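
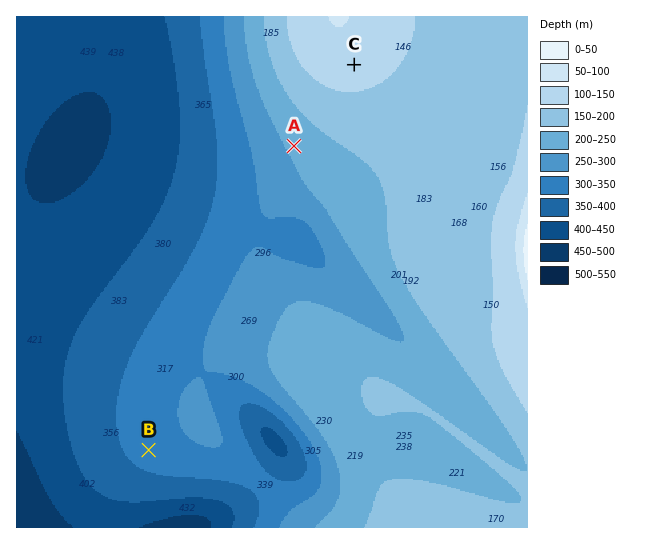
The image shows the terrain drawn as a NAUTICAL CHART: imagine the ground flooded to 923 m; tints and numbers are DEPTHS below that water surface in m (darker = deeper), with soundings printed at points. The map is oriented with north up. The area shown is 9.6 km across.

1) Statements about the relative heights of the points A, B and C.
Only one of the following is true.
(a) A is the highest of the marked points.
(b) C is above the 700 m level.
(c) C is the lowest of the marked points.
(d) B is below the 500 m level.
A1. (b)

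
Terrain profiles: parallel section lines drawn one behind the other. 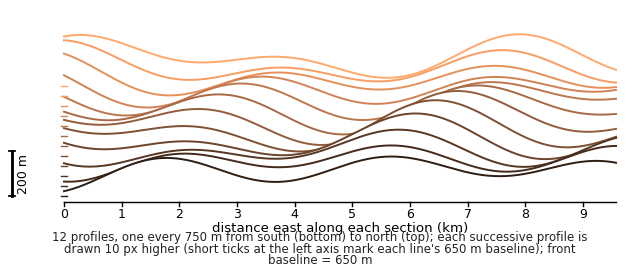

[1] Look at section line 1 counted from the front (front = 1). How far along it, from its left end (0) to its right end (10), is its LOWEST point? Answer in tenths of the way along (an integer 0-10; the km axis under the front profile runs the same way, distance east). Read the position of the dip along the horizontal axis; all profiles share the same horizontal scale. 0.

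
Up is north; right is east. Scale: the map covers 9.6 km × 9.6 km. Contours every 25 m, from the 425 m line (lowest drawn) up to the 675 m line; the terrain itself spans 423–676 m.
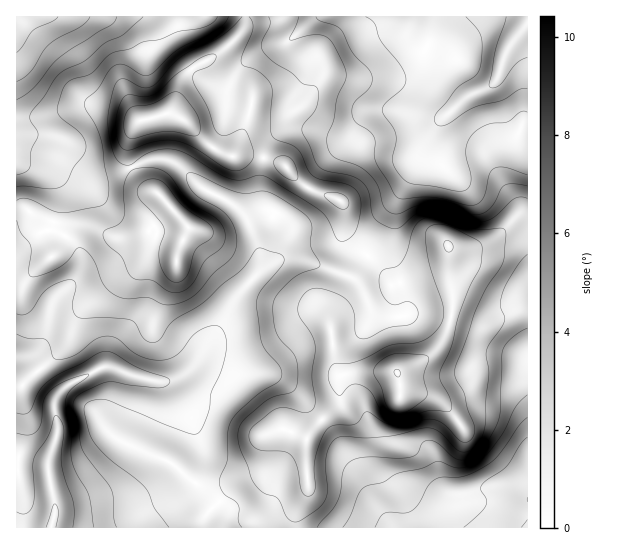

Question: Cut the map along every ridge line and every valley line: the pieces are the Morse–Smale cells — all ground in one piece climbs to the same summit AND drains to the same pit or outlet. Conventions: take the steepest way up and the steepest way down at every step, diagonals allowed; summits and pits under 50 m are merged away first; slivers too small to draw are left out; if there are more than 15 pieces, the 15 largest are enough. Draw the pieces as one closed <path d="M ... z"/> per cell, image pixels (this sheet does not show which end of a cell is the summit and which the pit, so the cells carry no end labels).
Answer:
<path d="M23 208l-7 1 1 319 277 0 2-14 12-23-3-32 2-21 4-7 28-26 1-28 15-5 44 0 20-9 11-7 11-13 10-22 2-24-6-38-2 4-8 8-44 14-14-20-10-9-16 20-7 0-47-17-17 0-9 5 6-7 8-18 1-12-11-14-10-2-16 11 0 7 9 24 0 17-23 25-13 27-16 20-9 17-12 13-18 9-14 0-22-5-23-9-7 0-32 16-14 14-5-10-17-21-14-9 13-4 7-7 4-9 7-32 3-6 21-21 4-9 0-15-10-15-19-9 2-9-11-2z"/><path d="M527 16l-281 0-3 14-17 18-15 11-18 9-8 7-5 10-7 22-4 6 17 8 21 23 12 8 11 4 27 0 24 7 26 25 32 12 5 7 3 31 7 9 13 9 20-22 10-35 38-72 31-30 24-10 6-6 13-35 19-23z"/><path d="M527 215l-8 0-4 2-16 18-17 10-9 3-25-1 0 19 5 31-1 17-11 29-11 13-31 16-44 0-15 5-1 28-28 26-4 7-2 21 3 32-12 23-1 14 233-1z"/><path d="M162 159l-13 1-17 7 7 12 10 10 9 4 17 18-8 4-18 17-20 5-14 0-28-12-29-2-6 2-1 6 15 5 11 11 3 7 0 15-7 13-20 20-12 44-7 7-12 3-1 2 8 2 6 6 17 21 5 10 14-14 32-16 7 0 23 9 22 5 14 0 14-6 16-16 9-17 16-20 13-27 23-25-1-23-10-24-6-10-14-12-26-12-22-22z"/><path d="M245 16l-228 0-1 145 9 2 30-2 36 16 12 0 28-9-3-11 0-14 8-18 5-5 28-7 4-6 7-22 5-10 8-7 18-9 18-14 14-15 2-7z"/><path d="M527 24l-18 22-13 35-6 6-24 10-21 19-10 11-12 20-8 22-18 30-10 35-19 20 16 17 9 14 46-16 9-11 1-11 24 1 9-3 17-10 16-18 4-2 9-1z"/><path d="M171 113l-30 7-5 5-8 18 0 14 5 10 22-8 14 1 8 4 26 25 26 12 12 10 9 16 1-5 12-10 8-1 6 2 8 9 3 5 0 8-13 26 7-2 17 0 47 17 7 0 6-6 8-15-13-8-7-9-3-31-5-7-32-12-26-25-24-7-27 0-11-4-12-8-21-23z"/><path d="M55 161l-39 1 22 7 17 12 4 8 0 14-5 20 33 2 28 12 14 0 20-5 18-17 8-4-17-18-10-4-17-21-28 9-12 0z"/><path d="M19 163l-3 0 0 44 7 1 19 11 11 2 6-18 0-14-4-8-9-8z"/>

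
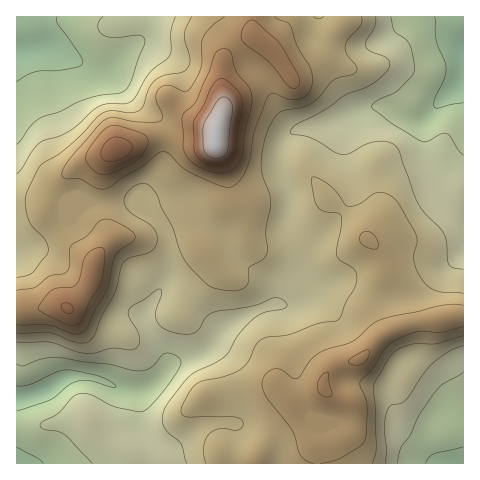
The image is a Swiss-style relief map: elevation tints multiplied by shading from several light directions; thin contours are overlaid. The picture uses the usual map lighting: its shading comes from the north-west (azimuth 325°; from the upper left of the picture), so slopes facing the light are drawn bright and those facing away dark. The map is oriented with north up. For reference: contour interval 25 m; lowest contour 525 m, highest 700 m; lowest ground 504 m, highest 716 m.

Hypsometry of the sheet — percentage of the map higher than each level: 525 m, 96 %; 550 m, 84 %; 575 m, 68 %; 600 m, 44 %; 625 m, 19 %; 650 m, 6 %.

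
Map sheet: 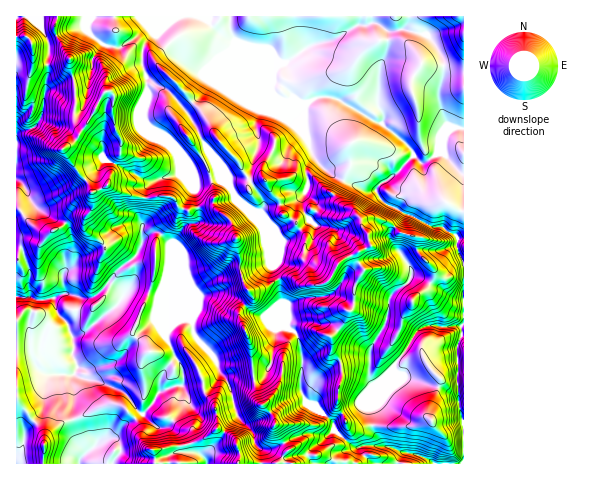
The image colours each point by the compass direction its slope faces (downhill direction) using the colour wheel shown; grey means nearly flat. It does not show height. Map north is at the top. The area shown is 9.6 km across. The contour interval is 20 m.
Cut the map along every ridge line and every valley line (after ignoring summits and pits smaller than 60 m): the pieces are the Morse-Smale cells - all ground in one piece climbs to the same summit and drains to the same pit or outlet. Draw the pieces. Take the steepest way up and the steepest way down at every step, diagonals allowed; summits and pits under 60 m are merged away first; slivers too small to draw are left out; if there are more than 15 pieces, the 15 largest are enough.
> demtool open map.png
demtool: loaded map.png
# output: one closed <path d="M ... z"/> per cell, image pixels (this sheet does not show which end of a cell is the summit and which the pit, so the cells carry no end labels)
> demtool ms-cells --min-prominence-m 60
<path d="M229 16l-51 0-32 26-4 10 0 14 5 10 0 20-4 22 8 11 8 4 25 25 11 22 9 0 15-4-5-19 6 8 14 31 20 15 8 13 7 34 11 25 1 18 7 17-1 9 10 8 4 12 2 14-2 30 7 13 7 3 18 16 1 7-25 22-1 3 2 5 4 4 149 0 1-44-2-2-4-16-1-56 7-12 0-96-6 0-16-11-11-1-47-23-8-10 0-5 21-14 17-19-2-5-30-27-8-2-34-21-18-4-15 8-5 0-7-4-11-13-7-3-5 0-1 3-30-31-10-22z"/><path d="M17 179l-1 167 11 0 4 3 4 14 6 9 5 2 27 1 0 28-2 10 14 40-6 10 128 1-2-10 15-14 7-14 11-10-10-33-9-12-5-14-18-20-5-17-4-2-7 1-11 8 1-83-13-12-6 1-8 8-1-16-8-3-8 2-6 4-14 17-26 13-7 9-9 6 1-10 7-14 0-11-4-11-4-5-12-4-13-8-9-10-6-14z"/><path d="M463 16l-233 0 0 13 11 27 30 31 1-3 12 3 11 13 7 4 5 0 15-8 18 4 34 21 8 2 18 15 12 12 2 5-17 19-21 14 4 11 8 6 43 21 11 1 16 11 5 0z"/><path d="M176 16l-26 9-13 12-17 11-16-3-16-14 1-15-58 1 9 9 8 13 0 25 14 0 8-4 6 29-2 30 4 7 6 3-6 9-14 12 14 22 9 9 5 11 17-7 11 7 24 6 24-2 7 3 6 9 7 3 10-4-3-18-11-25-6-12-19-19-8-4-8-11 4-22 0-20-5-10 1-19 11-13 7-4z"/><path d="M69 59l-7 5-14 2-2 22-6 31-7 9-17 6 0 45 8 7 6 14 9 10 13 8 12 4 4 5 4 11 0 11-7 14 1 9 7-5 7-9 26-13 16-19 9-4 11 3 1 16 8-8 8 0 11 11 1 9 4-12 8-13 16-7-2-14-9 4-7-3-6-9-7-3-24 2-24-6-11-7-17 7-5-11-9-9-12-18-2-6 14-10 6-9-6-3-4-7 2-30z"/><path d="M27 346l-11 1 0 116 62 1 7-11-14-40 2-10 0-28-27-1-5-2-6-9-4-14z"/><path d="M211 206l-13 2 1 13-14 5-13 20-2 7-1 75 9-8 4-1 13-12 5-11 21-4 17 8 7 5 7-6 0-5-6-7-5-11-1-20-8-33-7-7z"/><path d="M180 154l15 35 2 17 2 1 15 0 11 9 7 7 8 33 1 20 5 11 6 7 0 5-7 7 13 10 8 1 20 9 2-8-7-17-1-18-11-25-5-27-6-16-24-19-14-31-5-7 4 18-15 4-9 0-7-18z"/><path d="M286 326l-8 2-3 2-2 27-6 17-3 4-10 3 6 22 6 3 8 11 1 10 10 16 21-9 21 2 7-6-1-7-18-16-10-5-4-11 2-30-5-24z"/><path d="M221 292l-21 4-5 11-11 11 7 2 5 17 18 20 5 14 8 9 26 0-2-37-12-27 0-3 6-8-7-5z"/><path d="M25 36l-9 2 1 96 16-6 7-9 8-41 0-12-10-1-4-3-2-17z"/><path d="M237 416l-10 10-7 14-15 14 1 8 2 2 70 0 10-13-2-6-2-2-15 7-11-2-4-7-1-9z"/><path d="M253 380l-25 0-1 2 11 35 15 15 3 14 13 4 15-8-9-15-1-10-8-11-6-3z"/><path d="M173 16l-83 0-3 15 15 13 18 4 17-11 13-12z"/><path d="M244 305l-5 11 12 27 3 36 8 0 5-5 5-11 3-33 11-4-20-9-8-1z"/>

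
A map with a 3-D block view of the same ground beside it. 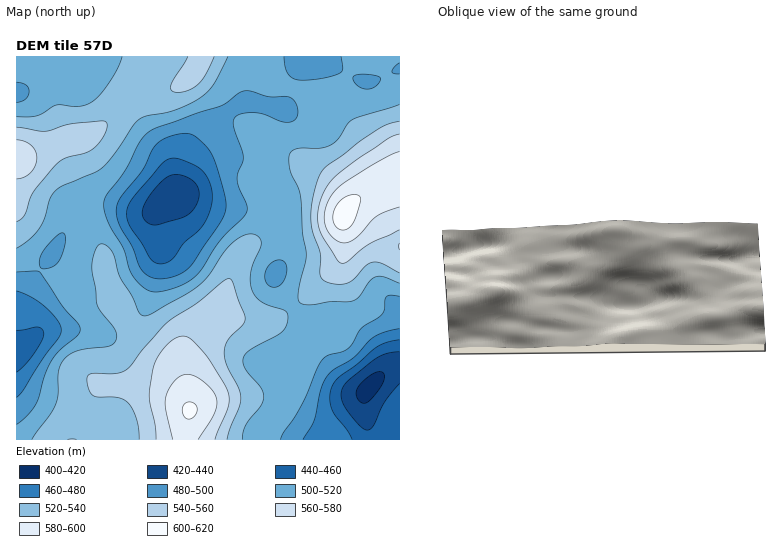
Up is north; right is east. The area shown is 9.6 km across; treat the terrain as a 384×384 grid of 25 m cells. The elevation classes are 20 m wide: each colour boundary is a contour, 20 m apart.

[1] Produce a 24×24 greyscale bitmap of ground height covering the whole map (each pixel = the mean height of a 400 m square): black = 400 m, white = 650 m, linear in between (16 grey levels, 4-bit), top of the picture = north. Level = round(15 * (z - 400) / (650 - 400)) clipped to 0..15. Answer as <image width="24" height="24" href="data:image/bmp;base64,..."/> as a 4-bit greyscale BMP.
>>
<image width="24" height="24" href="data:image/bmp;base64,Qk2WAQAAAAAAAHYAAAAoAAAAGAAAABgAAAABAAQAAAAAACABAAATCwAAEwsAABAAAAAAAAAAAAAAABEREQAiIiIAMzMzAERERABVVVUAZmZmAHd3dwCIiIgAmZmZAKqqqgC7u7sAzMzMAN3d3QDu7u4A////AHeIiIibu6h3ZVRDM2eIiIirzKl3dlQyI1Z4iImrzLmHdlQhI1Z4iZmru6mHd2QxEkV4iImquph3d2VDIjRnd4iaqph3d2ZlMjRWd3iJqZiHd3dmVERWd3eImZmId3d2ZUVmd4d3iJmHd3d3ZlZnd3dmZ4h2Z4iId2ZmeHVEVoh2Z4mYiHZmd3UzRXiHZ4mpmXdmd2QzNGd3d4q6qodmdlMiM1Z3Z5vLqoh2dkMiI0VmZ5vMu5h3dlQiI0Vmd4rMzKmHd2VCI0Znd4mrzKmYh3ZERFZnd4iau6mZmHZURVZnd3eJmoiJmIdmVWZnZnd4iXd4iIh3dmZmZnd3eGZ3d4iIh2ZmZnd2Z2Z2d3iImHZmZmZmZnd3d3iIiYdmZlVmZg=="/>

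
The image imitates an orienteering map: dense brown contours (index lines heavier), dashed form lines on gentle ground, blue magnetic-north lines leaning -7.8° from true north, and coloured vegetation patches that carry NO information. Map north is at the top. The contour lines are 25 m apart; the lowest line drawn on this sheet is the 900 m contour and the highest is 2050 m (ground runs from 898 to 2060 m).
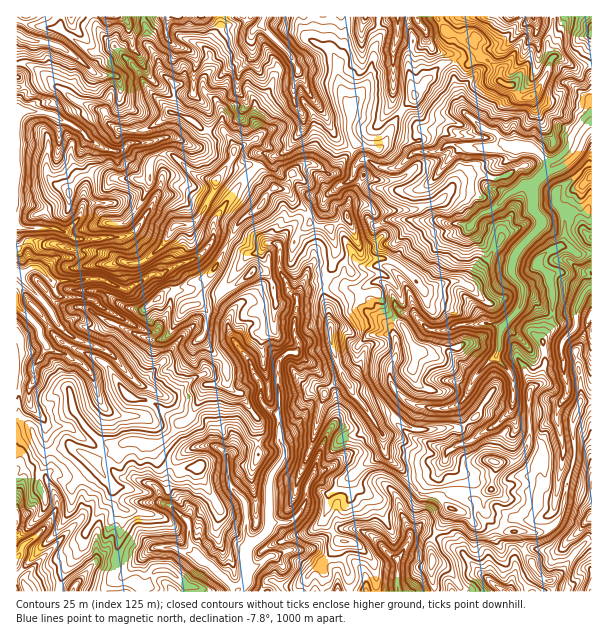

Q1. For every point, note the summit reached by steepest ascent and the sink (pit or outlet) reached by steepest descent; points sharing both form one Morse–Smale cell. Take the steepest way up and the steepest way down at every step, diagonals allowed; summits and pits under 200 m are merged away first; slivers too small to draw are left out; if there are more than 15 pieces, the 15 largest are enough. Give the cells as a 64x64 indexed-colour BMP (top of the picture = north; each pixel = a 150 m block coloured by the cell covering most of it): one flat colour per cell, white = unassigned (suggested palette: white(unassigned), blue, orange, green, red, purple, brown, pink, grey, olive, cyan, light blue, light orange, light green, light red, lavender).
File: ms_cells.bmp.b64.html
<image width="64" height="64" href="data:image/bmp;base64,Qk12CAAAAAAAAHYAAAAoAAAAQAAAAEAAAAABAAQAAAAAAAAIAAATCwAAEwsAABAAAAAAAAAA////ALR3HwAOf/8ALKAsACgn1gC9Z5QAS1aMAMJ34wB/f38AIr28AM++FwDox64AeLv/AIrfmACWmP8A1bDFAHd3d3d3d3ciIiIiIiIiIiIiIimZmZmZAA3d3d3d3QAAd3d3d3dyIiIiIiIiIiIiIiIiKZmZmZkADd3d3d3QAAB3d3d3d3IiIiIiIiIiIiIiIiIpmZmZmQDd3d3d3QAAAHd3d3d3ciIiIiIiIiIiIiIiIpmZmZmZ3d3d3d3QAAAAd3d3d3dyIiIiIiIiIiIiIiIimZmZmZnd3d3d3QAAAAB3d3d3d3IiIiIiIiIiIiIiIiKZmZmZmd3d3d3dAAAAAHd3d3d3dyIiIiIiIiIiIiIiKZmZmZmZnd3d3d0AAAAAd3d3d3d3IiIiIiIiIiIiIiKZmZmZmZmd3d3WZmZmAAB3d3d3d3ciIiIiIiIiIiIiIpmZmZmZmZnd3WZmZmYAAHd3d3d3dyIiIiIiIiIiIiIiKZmZmZmZmd3dZmZmZmAAd3d3d3dyIiIiIiIiIiIiIiIpmZmZmZmR3d1mZmZmYAB3d3d3d3IiIiIiIiIiIiIiIiKZmZkAERERERZmZmZgAHd3d3d3IiIiIiIiIiIiIiIiIimQAAChERERFmZmZmAAd3d3d3IiIiIiIiIiIiIiIiIiIgAACqqhEREWZmZmZgB3d3d3ciIiIiIiIiIiIiIiLMwswACqqqoREREWZmZmAHd3d3MzMiIiIiIiIiIiIiIizMzMyqqqqhERERFmZmYAdzMzMzMzIiIiIiIiIiIiIiLMzMzKqqoRERERERZmZgB3MzMzMzMzMzIiIiIiIiIiIizMzMqqERERERERFmZmAHMzMzMzMzMzMyIiIiIiLMIiLMzMqqoREREREREWZmYAMzMzMzMzMzMzMiIiIiIszCIszMqqqhERERERERZmZgAzMzMzMzMzMzMzIiIiIizMzMzMyqqqoRERERERFmZmADMzMzMzMzMzMzMiIiIiLMzMzMyqqqEREREREREWZmZmMzMzMzMzMzMzMzIiIiIszMzMyqqqERERERERERZmZmYzMzMzMzMzMzMzMzIiIizMzMzKqqoREREREREREWZmZgMzMzMzMzMzMzMzMiIiLMzMzKqqoRERERERERERFmZmAzMzMzMzMzMzMzMyIiIszMzMqqqqEREREREREREWZmYDMzMzMzMzMzMzMyIiIiLMzMqqqqoRERERERERERZmZgMzMzMzMzMzMzMyIiIiIizMyqqqqhERERERERERFmZmMzMzMzMzMzMzMzIiIiIiLMzKqqqqEREREREREREWZmYzMzMzMzMzMzMzMiIiIiIszMqqqqoRERERERERERZmZjMzMzMzMzMzMzMyIiIiIizMyqqqoREREREREREREWZmMzMzMzMzMzMzMzIiIiIiLMzKqqoRERERERERERERZmYzMzMzMzMzMzMzIiIiIiEcqqqqoRERERERERERERFmZjMzMzMzMzMzMzMyEiIiIRGqqqqhEREREREREREREWZmMzMzMzMzMzMzMzEREiIREREREREREREREREREREWZmYzMzMzMzMzMzMzMxERIhERERERERERERERERERERZmZjMzMzMzMzMzMzMzERERERERERERERERERERERERZmZmMzMzMzNEREMzMzMxEREREREREREREREREREREREWZmZDMzRERERERDMzMzEREREREREREREREREREREREREREUREREREREREQzMzMxERERERERERERERERERERERERERREREREREREREMzMzERERERERERERERERERERERERERFEREREREREREREMzMxEREREREREREREREREREREREREURERERERERERERDMzMxERERERERERERERERERERERERREREREREREREREMzMzERERERERERERERERERERERERFERERERERERERERDMzMxEREREREREREREREREREREREUREREREREREREREMzMzVRERERERERERERERERERERERRERERERERERERERDMzVVURERERERERERERERERERERFERERERERERERERERVVVVVFVUREREREREREREREREREURERERERERERERERFVVVVVVVVERERERERERERERERERREREREREREREREREVVVVVVVVVRiBERERERERERERERFERERERERERERERERVVVVVVVVYiIEREREREREREREREURERERES7u0RERO5VVVVVVVVViIiBERERERERERERERRERERES7u7tETu7lVVVVVVVVWIiIERERERERERERERFERERES7u7u77u7uVVVVVVVVVYiIiBEREREREREREREUREREu7u7u7Tu7uVVVVVVVVVViIiIgRERERERERERERREREu7u7u7RE7uVVVVVVVVVViIiIiIEREREREf8RERFERLu7u7u7RE7u5VVVVVVVVVWIiIiIgRERERH//xEREURLu7u7u7tE7u7lVVVVVVVVVYiIiIiIEREREf//8RERRLu7u7u7tETu7uVVVVVVVVVViIiIiIiBEREf///xERG7u7u7u7tERO7u5VVVVVVVVViIiIiIiIiIiP////EREbu7u7u7tERO7u7lVVVVVVVViIiIiIiIiIiP////8RERu7u7u7tERE7u7u5VVVVVVViIiIiIiIiIiP/////xERG7u7u7tERE7u7u7lVVVVVVCIiIiIiIiIj///////EREbu7u7u0RETu7u7u5VVVVVAIiIiIiIiIj////////xER"/>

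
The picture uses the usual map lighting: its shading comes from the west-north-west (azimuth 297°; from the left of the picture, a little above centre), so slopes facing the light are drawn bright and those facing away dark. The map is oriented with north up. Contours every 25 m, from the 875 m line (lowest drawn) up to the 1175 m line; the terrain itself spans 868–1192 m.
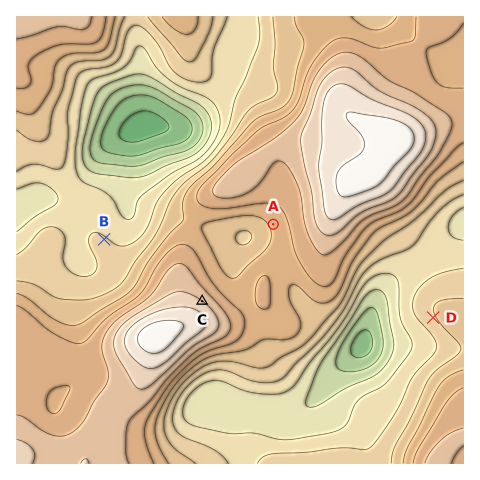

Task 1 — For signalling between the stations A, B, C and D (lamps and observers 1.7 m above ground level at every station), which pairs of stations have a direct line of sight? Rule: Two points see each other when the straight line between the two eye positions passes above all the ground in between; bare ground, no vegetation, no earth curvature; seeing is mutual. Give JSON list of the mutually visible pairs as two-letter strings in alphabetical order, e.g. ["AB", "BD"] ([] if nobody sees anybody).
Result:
["AC", "CD"]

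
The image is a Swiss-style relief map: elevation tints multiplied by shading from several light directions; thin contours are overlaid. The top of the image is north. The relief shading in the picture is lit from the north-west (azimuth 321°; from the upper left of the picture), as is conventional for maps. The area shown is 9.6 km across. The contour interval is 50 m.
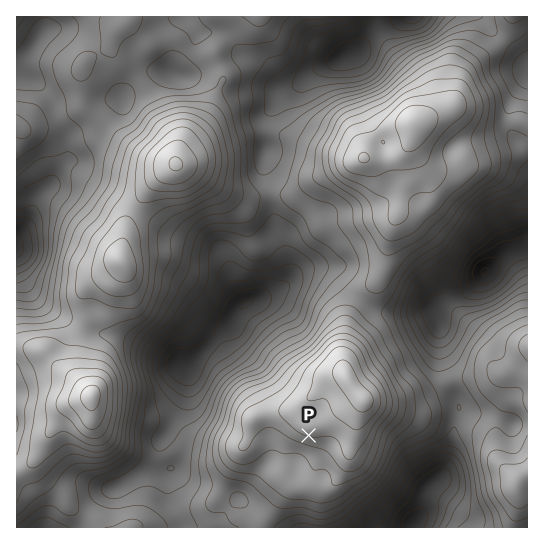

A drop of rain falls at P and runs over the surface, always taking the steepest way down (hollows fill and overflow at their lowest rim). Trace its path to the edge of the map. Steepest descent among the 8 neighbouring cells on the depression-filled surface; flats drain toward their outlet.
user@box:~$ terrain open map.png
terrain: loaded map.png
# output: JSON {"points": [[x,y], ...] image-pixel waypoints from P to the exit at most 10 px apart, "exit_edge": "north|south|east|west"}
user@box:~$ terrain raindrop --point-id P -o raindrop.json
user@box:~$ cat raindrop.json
{"points": [[309, 435], [309, 446], [301, 457], [297, 467], [295, 478], [286, 489], [275, 499], [265, 510], [254, 510], [243, 509], [233, 509], [222, 515], [211, 526], [210, 527]], "exit_edge": "south"}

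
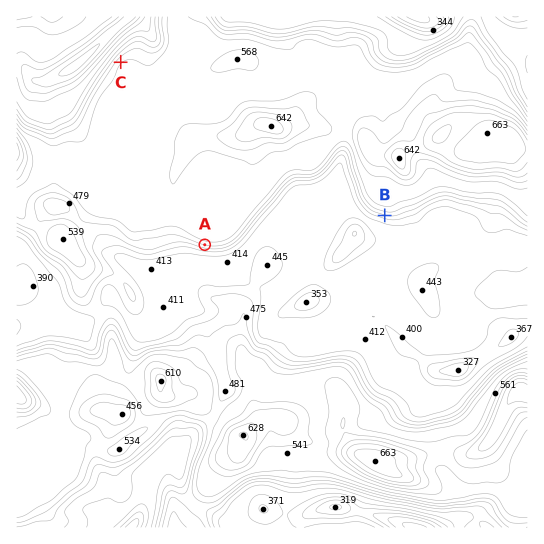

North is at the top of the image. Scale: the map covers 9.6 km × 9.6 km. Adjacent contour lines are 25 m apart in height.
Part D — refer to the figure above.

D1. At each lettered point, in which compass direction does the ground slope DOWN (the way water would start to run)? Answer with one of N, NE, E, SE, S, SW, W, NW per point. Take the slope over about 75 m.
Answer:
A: S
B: S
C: NW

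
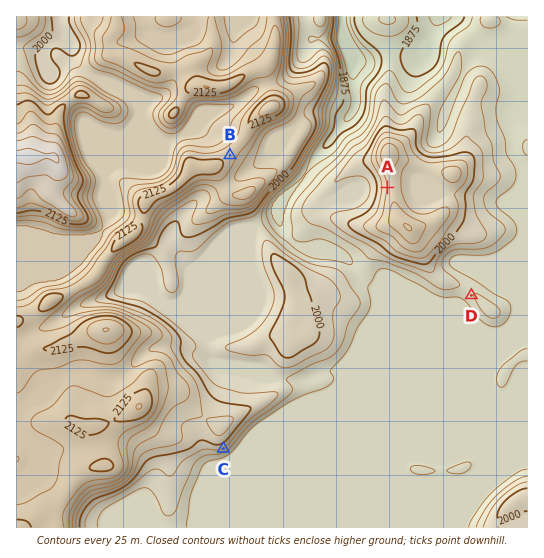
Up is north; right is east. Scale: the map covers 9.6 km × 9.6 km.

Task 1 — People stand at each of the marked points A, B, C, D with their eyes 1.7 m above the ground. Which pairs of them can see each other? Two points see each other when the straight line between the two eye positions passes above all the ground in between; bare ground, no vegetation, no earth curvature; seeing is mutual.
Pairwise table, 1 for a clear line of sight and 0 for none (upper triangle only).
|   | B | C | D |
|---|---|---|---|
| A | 1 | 0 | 0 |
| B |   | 0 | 0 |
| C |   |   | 1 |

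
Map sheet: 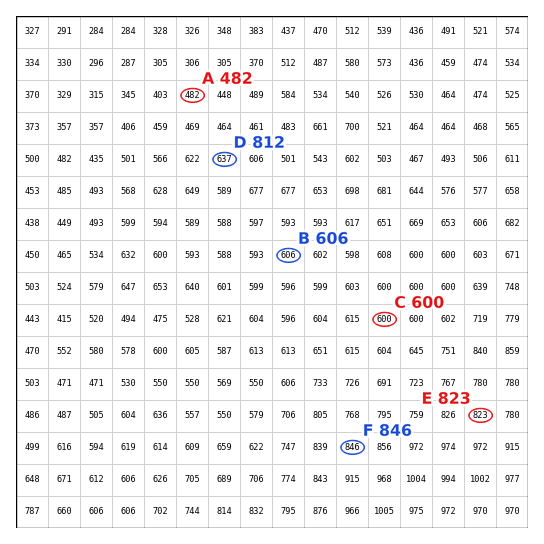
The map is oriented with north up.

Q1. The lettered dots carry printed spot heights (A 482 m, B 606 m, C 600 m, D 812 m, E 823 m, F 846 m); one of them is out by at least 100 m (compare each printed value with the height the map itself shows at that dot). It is D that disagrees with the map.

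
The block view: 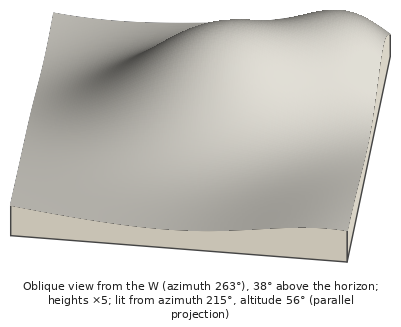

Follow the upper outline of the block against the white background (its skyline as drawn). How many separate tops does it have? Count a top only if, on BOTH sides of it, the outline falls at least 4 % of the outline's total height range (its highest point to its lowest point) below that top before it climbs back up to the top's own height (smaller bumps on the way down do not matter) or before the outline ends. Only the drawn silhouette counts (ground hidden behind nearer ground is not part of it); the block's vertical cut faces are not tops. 2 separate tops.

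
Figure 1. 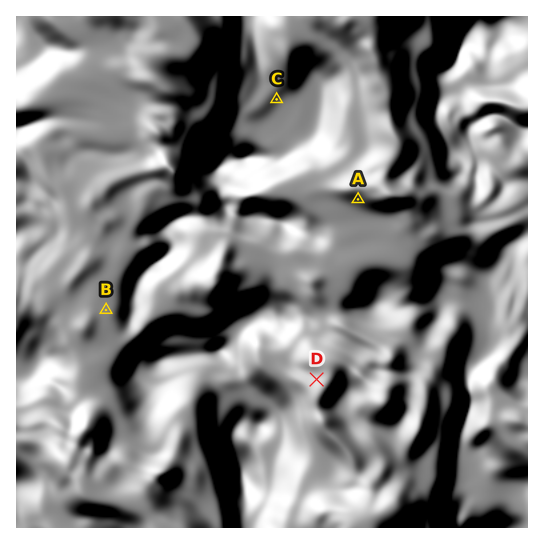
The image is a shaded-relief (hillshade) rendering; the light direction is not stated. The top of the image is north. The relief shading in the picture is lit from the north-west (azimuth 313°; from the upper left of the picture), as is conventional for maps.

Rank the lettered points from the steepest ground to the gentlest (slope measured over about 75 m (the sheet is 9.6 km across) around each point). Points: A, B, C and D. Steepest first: A D C B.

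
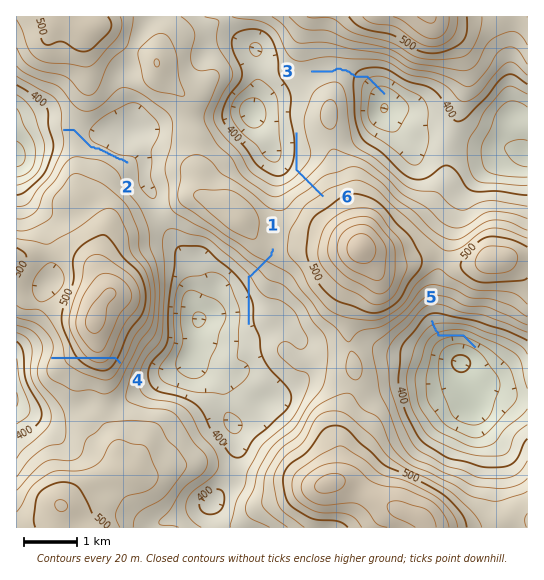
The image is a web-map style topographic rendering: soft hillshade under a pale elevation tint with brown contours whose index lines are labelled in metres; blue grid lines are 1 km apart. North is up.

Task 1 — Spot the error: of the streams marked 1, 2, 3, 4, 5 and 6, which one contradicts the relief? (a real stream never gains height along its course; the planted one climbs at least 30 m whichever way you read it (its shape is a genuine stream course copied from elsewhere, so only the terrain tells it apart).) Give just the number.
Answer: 4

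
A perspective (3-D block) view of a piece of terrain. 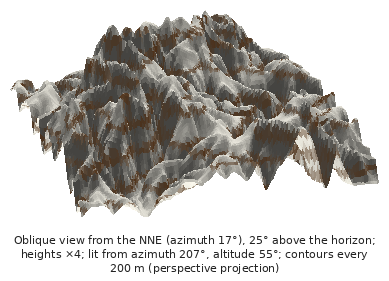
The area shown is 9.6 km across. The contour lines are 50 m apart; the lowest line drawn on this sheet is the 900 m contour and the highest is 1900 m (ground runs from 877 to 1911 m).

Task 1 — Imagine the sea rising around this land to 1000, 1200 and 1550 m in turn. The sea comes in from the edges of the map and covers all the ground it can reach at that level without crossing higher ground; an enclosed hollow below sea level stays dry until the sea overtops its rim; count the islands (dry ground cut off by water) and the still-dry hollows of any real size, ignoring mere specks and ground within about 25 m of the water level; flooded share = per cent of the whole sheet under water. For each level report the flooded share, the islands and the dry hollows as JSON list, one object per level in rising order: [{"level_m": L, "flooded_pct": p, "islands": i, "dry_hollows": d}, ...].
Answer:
[{"level_m": 1000, "flooded_pct": 14, "islands": 0, "dry_hollows": 0}, {"level_m": 1200, "flooded_pct": 51, "islands": 1, "dry_hollows": 0}, {"level_m": 1550, "flooded_pct": 94, "islands": 2, "dry_hollows": 0}]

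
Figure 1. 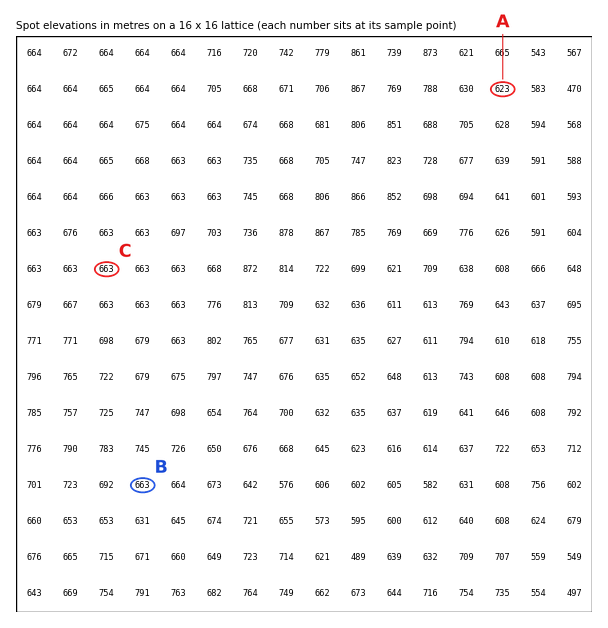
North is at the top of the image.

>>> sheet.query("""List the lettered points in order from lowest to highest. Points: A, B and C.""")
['A', 'B', 'C']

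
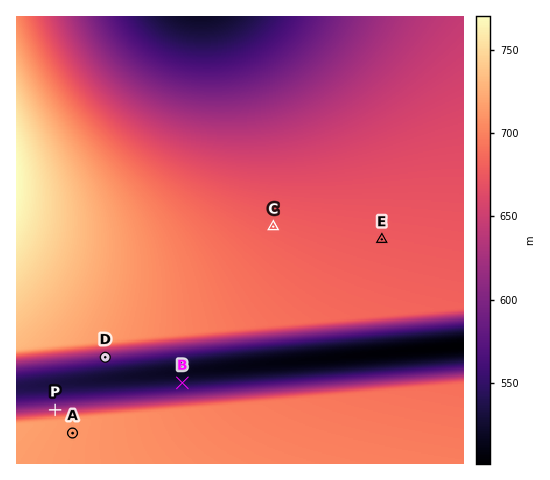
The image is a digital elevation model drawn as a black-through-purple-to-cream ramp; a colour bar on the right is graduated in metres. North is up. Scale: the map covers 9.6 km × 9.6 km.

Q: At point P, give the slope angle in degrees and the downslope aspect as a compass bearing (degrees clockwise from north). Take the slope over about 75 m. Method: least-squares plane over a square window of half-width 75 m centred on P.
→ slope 19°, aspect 356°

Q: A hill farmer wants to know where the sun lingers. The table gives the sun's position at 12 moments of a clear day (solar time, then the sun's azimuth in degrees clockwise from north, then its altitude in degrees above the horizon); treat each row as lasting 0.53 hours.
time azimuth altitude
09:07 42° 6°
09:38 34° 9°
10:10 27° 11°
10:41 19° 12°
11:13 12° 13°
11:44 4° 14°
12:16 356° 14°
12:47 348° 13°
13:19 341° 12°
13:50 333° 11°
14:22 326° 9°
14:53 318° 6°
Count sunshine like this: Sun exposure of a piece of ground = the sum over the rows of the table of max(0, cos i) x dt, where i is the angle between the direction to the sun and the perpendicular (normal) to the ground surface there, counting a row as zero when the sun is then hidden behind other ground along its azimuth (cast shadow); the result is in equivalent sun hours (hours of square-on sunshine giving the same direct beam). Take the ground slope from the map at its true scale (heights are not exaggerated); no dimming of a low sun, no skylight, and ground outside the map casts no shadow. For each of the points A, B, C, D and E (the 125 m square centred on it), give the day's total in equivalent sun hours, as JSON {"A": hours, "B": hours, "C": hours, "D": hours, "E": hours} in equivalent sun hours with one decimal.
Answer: {"A": 1.2, "B": 1.9, "C": 1.2, "D": 0.0, "E": 1.2}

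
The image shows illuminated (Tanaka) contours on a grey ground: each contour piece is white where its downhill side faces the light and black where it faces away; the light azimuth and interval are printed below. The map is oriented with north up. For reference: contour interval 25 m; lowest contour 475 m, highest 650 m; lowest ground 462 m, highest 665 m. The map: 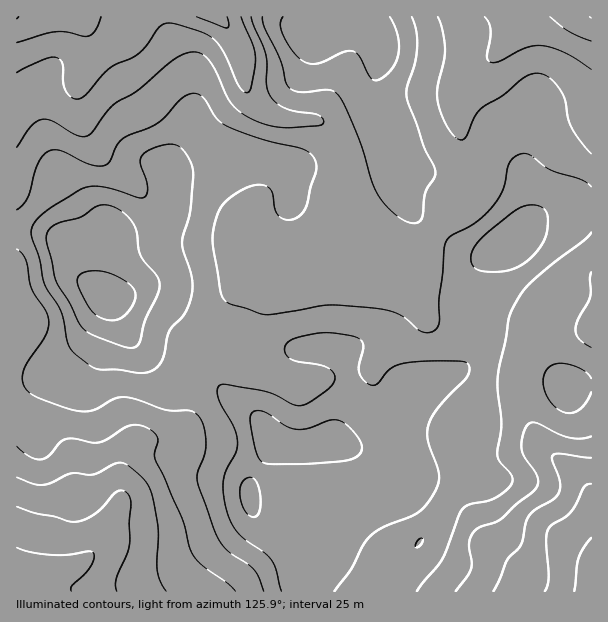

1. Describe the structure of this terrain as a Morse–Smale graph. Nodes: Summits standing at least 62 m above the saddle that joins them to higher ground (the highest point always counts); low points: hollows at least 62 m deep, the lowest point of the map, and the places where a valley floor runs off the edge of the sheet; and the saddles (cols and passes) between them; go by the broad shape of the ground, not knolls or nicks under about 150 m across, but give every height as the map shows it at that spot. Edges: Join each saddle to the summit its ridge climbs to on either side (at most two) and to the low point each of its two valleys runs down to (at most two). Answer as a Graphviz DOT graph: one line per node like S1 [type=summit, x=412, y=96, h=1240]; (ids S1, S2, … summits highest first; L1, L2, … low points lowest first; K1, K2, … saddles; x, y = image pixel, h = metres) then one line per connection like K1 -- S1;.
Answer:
graph terrain {
  S1 [type=summit, x=108, y=296, h=665];
  L1 [type=low, x=18, y=576, h=462];
  L2 [type=low, x=591, y=590, h=463];
  L3 [type=low, x=17, y=17, h=474];
  L4 [type=low, x=590, y=17, h=474];
  K1 [type=saddle, x=195, y=341, h=596];
  K2 [type=saddle, x=477, y=314, h=581];
  K3 [type=saddle, x=434, y=233, h=572];
  K1 -- S1;
  K1 -- L1;
  K1 -- L3;
  K2 -- S1;
  K2 -- L2;
  K2 -- L3;
  K3 -- S1;
  K3 -- L3;
  K3 -- L4;
}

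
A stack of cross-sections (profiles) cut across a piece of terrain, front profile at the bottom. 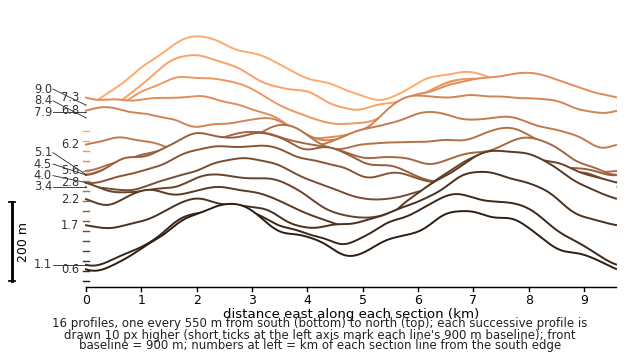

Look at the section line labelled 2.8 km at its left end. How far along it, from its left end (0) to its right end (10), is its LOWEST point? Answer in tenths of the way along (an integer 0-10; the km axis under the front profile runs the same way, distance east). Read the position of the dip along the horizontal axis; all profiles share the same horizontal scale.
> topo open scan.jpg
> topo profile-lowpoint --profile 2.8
5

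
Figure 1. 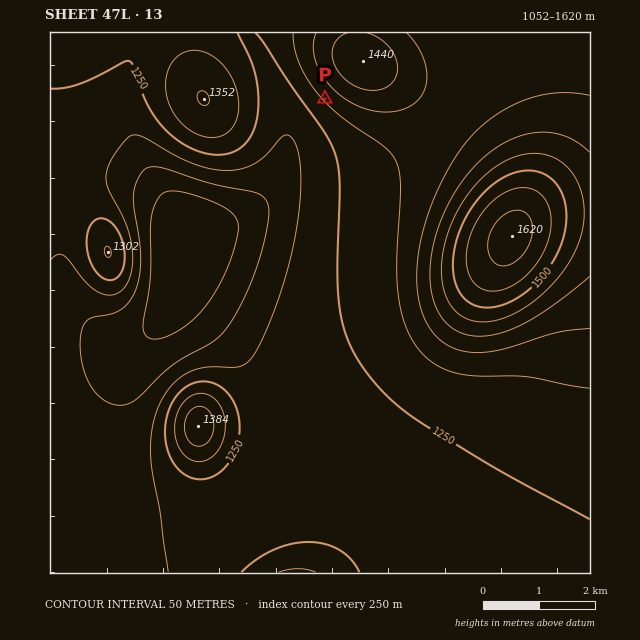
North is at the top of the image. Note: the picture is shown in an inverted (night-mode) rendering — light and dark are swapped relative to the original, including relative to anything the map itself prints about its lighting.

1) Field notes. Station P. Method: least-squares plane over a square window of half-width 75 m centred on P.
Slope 10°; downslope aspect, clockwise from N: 227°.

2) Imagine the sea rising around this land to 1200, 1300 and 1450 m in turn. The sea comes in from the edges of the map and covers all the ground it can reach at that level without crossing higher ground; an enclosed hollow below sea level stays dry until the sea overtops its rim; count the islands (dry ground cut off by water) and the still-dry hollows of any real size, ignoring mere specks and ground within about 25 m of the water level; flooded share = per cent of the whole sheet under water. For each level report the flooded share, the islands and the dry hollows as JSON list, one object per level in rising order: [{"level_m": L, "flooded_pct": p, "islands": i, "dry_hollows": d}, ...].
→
[{"level_m": 1200, "flooded_pct": 22, "islands": 0, "dry_hollows": 0}, {"level_m": 1300, "flooded_pct": 72, "islands": 2, "dry_hollows": 0}, {"level_m": 1450, "flooded_pct": 94, "islands": 1, "dry_hollows": 0}]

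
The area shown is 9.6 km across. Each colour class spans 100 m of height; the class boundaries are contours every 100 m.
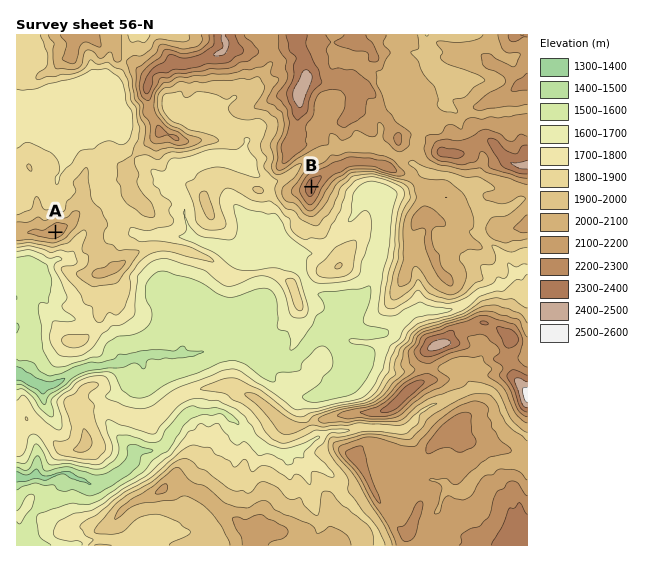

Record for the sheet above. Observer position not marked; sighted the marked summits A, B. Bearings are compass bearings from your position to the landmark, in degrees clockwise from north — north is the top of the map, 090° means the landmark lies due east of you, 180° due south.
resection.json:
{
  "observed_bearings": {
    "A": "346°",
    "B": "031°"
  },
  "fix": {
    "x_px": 122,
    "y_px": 501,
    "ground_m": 1940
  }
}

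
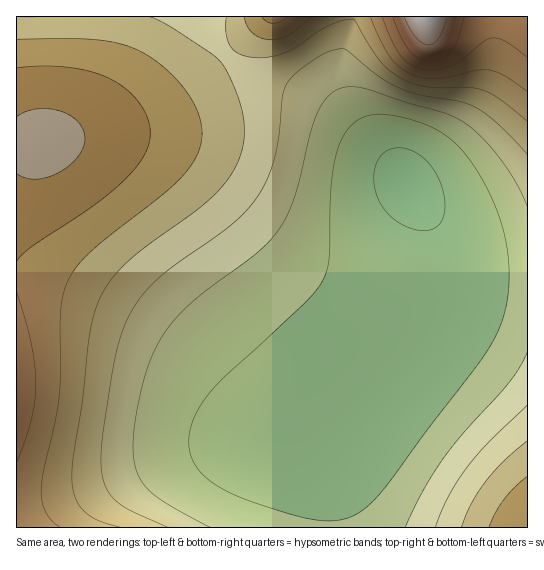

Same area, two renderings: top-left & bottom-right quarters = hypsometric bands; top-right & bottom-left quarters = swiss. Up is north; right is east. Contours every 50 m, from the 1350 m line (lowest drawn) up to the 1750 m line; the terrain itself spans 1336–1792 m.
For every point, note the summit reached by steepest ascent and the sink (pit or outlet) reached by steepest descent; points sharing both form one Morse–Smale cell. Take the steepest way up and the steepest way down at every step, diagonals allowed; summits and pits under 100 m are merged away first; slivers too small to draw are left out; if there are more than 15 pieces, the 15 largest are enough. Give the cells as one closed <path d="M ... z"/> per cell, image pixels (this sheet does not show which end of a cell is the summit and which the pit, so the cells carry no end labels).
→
<path d="M203 16l-187 1 1 511 313 0-1-61 6-18 21-31 56-65 16-23 11-20 6-24 0-19-4-20-12-28-30-48-57-51-20-15-15-8-46-17-20-12-25-26z"/><path d="M435 231l10 36 0 19-6 24-11 20-16 23-56 65-21 31-6 18 2 61 197-1 0-246-45-2-21-7-11-11z"/><path d="M527 16l-174 0-12 42 0 28 15 32 16 23 35 41 24 39 22 44 14 10 16 4 45 0z"/><path d="M351 16l-147 1 12 25 25 26 20 12 46 17 15 8 20 15 49 44-35-46-15-32 0-28 10-32z"/>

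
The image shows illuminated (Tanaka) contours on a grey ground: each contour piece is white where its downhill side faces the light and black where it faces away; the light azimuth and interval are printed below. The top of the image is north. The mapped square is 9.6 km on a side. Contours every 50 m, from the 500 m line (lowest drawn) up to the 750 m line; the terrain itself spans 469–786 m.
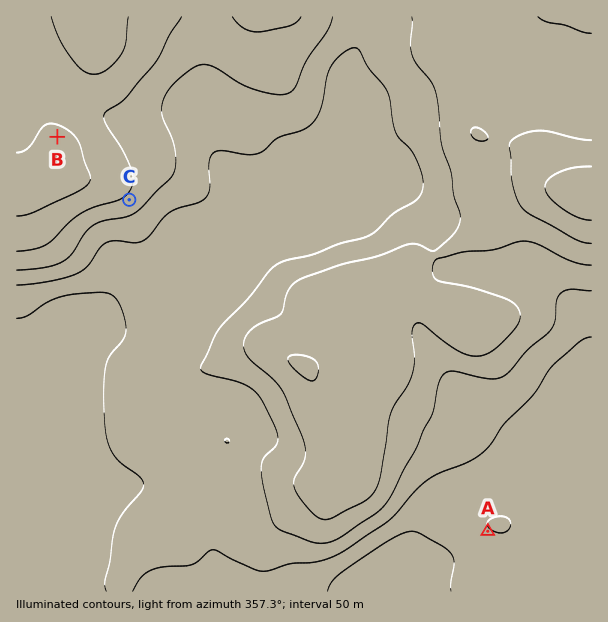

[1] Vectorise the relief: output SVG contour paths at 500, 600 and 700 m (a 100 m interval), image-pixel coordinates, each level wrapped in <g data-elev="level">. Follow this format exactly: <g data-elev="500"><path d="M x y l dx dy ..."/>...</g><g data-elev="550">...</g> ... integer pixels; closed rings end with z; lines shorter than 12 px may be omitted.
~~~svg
<g data-elev="500"><path d="M328 591l5-11 14-11 45-30 12-6 7-2 11 3 22 13 7 7 3 9-3 19 0 9"/></g><g data-elev="600"><path d="M226 443l4-2-2-2-3 1z"/><path d="M17 285l33-4 27-7 11-8 11-17 6-6 9-2 20 2 9-2 6-5 13-17 8-7 33-12 4-3 2-6 0-27 1-7 3-4 8-2 25 4 11-1 7-4 14-12 22-7 8-4 7-7 5-9 7-36 5-10 7-9 9-6 6-2 5 2 9 18 19 24 9 40 3 6 14 15 7 17 3 13-2 11-5 6-22 13-17 17-8 6-30 8-27 11-27 6-10 5-8 7-19 26-29 30-19 39 1 3 5 3 30 7 10 4 8 5 6 8 15 28 3 11-2 8-12 13-3 9 2 19 9 35 4 6 6 4 29 11 10 1 9-1 11-5 35-24 11-10 28-53 8-19 9-15 6-32 6-10 9-3 35 8 9 0 6-2 7-6 18-21 24-21 3-9 2-20 4-7 9-4 21 2"/></g><g data-elev="700"><path d="M308 380l6 1 3-4 1-8-2-7-4-4-7-2-9-1-6 1-2 3 2 6 9 8z"/><path d="M17 251l16-2 12-4 35-31 13-7 26-7 10-8 4-10-2-12-9-21-16-26-2-9 3-3 18-12 29-34 6-11 10-20 12-17"/><path d="M476 140l9 1 2-1 1-3-6-7-8-3-3 3 0 4z"/><path d="M591 140l-15-2-28-7-11 0-10 2-10 4-6 4-2 5 4 39 4 15 5 8 9 7 44 24 9 3 7 1"/><path d="M232 17l11 11 14 4 33-6 6-3 5-6"/><path d="M538 17l10 5 16 3 18 7 9 1"/></g>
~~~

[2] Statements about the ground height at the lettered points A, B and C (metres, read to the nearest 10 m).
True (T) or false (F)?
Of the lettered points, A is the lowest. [T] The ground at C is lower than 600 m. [F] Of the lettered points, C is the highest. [F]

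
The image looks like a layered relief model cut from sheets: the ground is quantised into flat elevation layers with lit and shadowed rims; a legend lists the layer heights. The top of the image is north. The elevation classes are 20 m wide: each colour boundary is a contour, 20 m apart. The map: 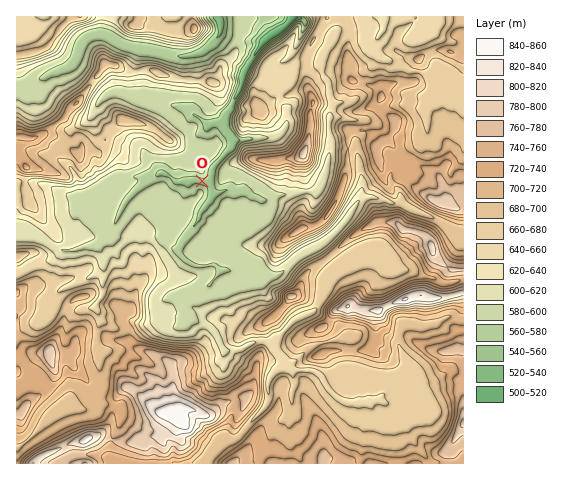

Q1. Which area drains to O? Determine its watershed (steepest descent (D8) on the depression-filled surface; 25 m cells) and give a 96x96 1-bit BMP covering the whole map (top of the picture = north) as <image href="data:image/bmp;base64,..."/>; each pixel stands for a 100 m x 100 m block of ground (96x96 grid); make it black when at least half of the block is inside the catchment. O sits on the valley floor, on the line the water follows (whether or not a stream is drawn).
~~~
<image width="96" height="96" href="data:image/bmp;base64,Qk2+BAAAAAAAAD4AAAAoAAAAYAAAAGAAAAABAAEAAAAAAIAEAAATCwAAEwsAAAIAAAAAAAAA////AAAAAAAAAAAAAAAAAAAAAAAAAAAAAAAAAAAAAAAAAAAAAAAAAAAAAAAAAAAAAAAAAAAAAAAAAAAAAAAAAAAAAAAAAAAAAAAAAAAAAAAAAAAAAAAAAAAAAAAAAAAAAAAAAAAAAAAAAAAAAAAAAAAAAAAAAAAAAAAAAAAAAAAAAAAAAAAAAAAAAAAAAAADwAAAAAAAAAAAAAAHwAAAAAAAAAAAAAAPwAAAAAAAAAAAADwfwAAAAAAAAAAAAH4/wAAAAAAAAAAAAP//wAAAAAAAAAAAAf//wAAAAAAAAAAAAf//wAAAAAAAAAAAA///wAAAAAAAAAAAB///gAAAAAAAAAAAD///gAAAAAAAAAAAD///AAAAAAAAAAAB///4AAAAAAAAAAAf///gAAAAAAAAAAA///+AAAAAAAAAAAB///8AAAAAAAAAAAB///8AAAAAAAAAAAD///8AAAAAAAAAAAD///8AAAAAAAAAAAD///4AAAAAAAAAAAD///4AAAAAAAAAAAB///4AAAAAAAAAAAB///+AAAAAAAAAAAB///+AAAAAAAAAAAD///+AAAAAAAAAAAD////AAAAAAAAAAAB////AAAAAAAAAAAAf///gAAAAAAAAAAAP///gAAAAAAAAAAAH///wAAAAAAAAAAAH///wAAAAAAAAAAAH///wAAAAAAAAAAAH///4AAAAAAAAAACH///4AAAAAAAAAAD////wAAAAAAAAAAD////wAAAAAAAAAAD////wAAAAAAAAAAD////wAAAAAAAAAAD/////gAAAAAAAAAD/////wAAAAAAAAAD/////4AAAAAAAAAD/////8AAAAAAAAAD/////8AAAAAAAAAD/////8AAAAAAAAAD/////+AAAAAAAAAD//////AAAAAAAAAD//////gAAAAAAAAD//////gAAAAAAAAD//////gAAAAAAAAD//////wAAAAAAAAD//////wAAAAAAAAD//////wAAAAAAAAD//////wAAAAAAAAD//////wAAAAAAAAD//////wAAAAAAAAD/+////AAAAAAAAAD/8D//8AAAAAAAAAD/4B//4AAAAAAAAAD/wB//gAAAAAAAAAAHAA/+AAAAAAAAAAAAAA/8AAAAAAAAAAAAAAPwAAAAAAAAAAAAAAEAAAAAAAAAAAAAAAAAAAAAAAAAAAAAAAAAAAAAAAAAAAAAAAAAAAAAAAAAAAAAAAAAAAAAAAAAAAAAAAAAAAAAAAAAAAAAAAAAAAAAAAAAAAAAAAAAAAAAAAAAAAAAAAAAAAAAAAAAAAAAAAAAAAAAAAAAAAAAAAAAAAAAAAAAAAAAAAAAAAAAAAAAAAAAAAAAAAAAAAAAAAAAAAAAAAAAAAAAAAAAAAAAAAAAAAAAAAAAAAAAAAAAAAAAAAAAAAAAAAAAAAAAAAAAAAAAAAAAAAAAAAAAAAAAAAAAAAAAAAAAAAAAAAAAAAAAAAAAAAAAAAAAAAAAAAAAAAAAAAAAAAAAAAAAAAAAAAAAAAAAAAA="/>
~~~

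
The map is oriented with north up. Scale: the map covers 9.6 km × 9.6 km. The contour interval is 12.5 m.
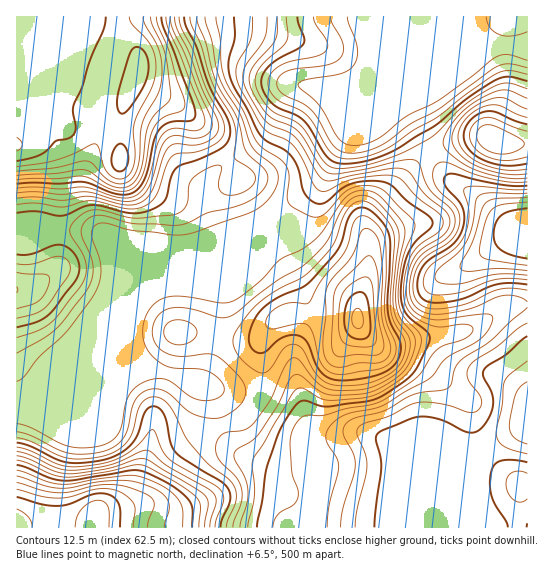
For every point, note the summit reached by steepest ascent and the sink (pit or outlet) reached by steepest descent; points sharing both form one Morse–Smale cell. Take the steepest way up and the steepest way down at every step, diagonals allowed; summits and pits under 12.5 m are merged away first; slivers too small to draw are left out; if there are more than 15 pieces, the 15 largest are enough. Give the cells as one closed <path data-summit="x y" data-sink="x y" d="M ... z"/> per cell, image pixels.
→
<path data-summit="358 319" data-sink="527 241" d="M431 152l-16 13-19 22-21 20-8 12-2 11 4 13 0 18-11 47-13-13-28-11-13-13-8-12-9-22-14-13-10 8-10 3-20 16-78 32-16 15-8 15-3 12 1 20 7 18 7 5 38 9 30 14 5 8 7 26 20-6 12-13 8-21-2-44 7-14 9-8 8-4 8-2 42 7 22-1 4 11 18 15 12 0 18-5 38-5-4-32 0-20 4-8 24-12 28-20 18-8 6 0 4 2 1-4-21-9-29-27-28-17z"/><path data-summit="358 319" data-sink="527 419" d="M293 313l-16 6-9 8-5 10-2 54-6 15-12 13-20 7 8 19 8 8 11 6 29 9 18 0 25-11 20-14 13-7 16-1 14 4 15 7 34 82 41 0 1-19-8-44 11-12 18-12 31-16-1-30-18-14-14-6-16-3-17-8-9-10-6-19-38 5-18 5-12 0-18-15-4-11-22 1z"/><path data-summit="135 77" data-sink="527 47" d="M474 16l-320 1-24 6-10 12 11 8 6 11 2 11-4 17 46 25 34 32 15 22 28-17 7-7 19-38 7-10 4-4 27 3 27-5 86-36 59 0-17-17z"/><path data-summit="95 518" data-sink="527 241" d="M130 312l-84 84-20 9-10 2 1 121 77 0 1-10 3-5 35-6 12-6 6-6 17-33 17-17 14-10 24-10-6-22-6-12-30-14-38-9-7-5-8-26z"/><path data-summit="95 518" data-sink="527 419" d="M222 425l-23 10-14 10-17 17-17 33-6 6-12 6-35 6-3 5 0 9 338 0-32-78-2-4-8-4-20-6-10 0-19 8-31 20-14 5-18 0-40-15-8-8z"/><path data-summit="135 77" data-sink="527 241" d="M121 36l-5 6-12 32-7 31 2 28-14 38-2 16 4 24 6 12 17 17 11 4 32 1 16 4 24 0 28-8-4-3-10-29-3-23 5-9 18-14 1-4-13-20-34-32-46-25 4-17-2-11-6-11z"/><path data-summit="17 290" data-sink="527 241" d="M59 229l-43 1 1 177 9-2 20-9 81-79 12-19 12-13 74-30 10-6 22-16-19 2-45 14-24 0-16-4-32-1-26-12z"/><path data-summit="17 145" data-sink="527 241" d="M91 16l-75 1 1 212 70 2 18 4-12-12-6-12-4-24 2-16 14-38-2-28 7-31 15-39-26-10z"/><path data-summit="17 145" data-sink="527 47" d="M491 47l-56 0-86 36-27 5-27-3-4 4-7 10-19 38-7 7-27 16-2 3 34 48 11 12 20-22 19-12 10-10 26-44 37-15 20-15 32-14 32-23z"/><path data-summit="358 319" data-sink="527 47" d="M407 105l-18 14-40 16-26 44-10 10-19 12-21 22 14 14 9 22 8 12 13 13 32 13 8 11 2-1 1-10 5-14 4-22 0-18-4-13 2-11 8-12 21-20 19-22 16-14-20-36z"/><path data-summit="494 139" data-sink="527 47" d="M511 45l-18 2-23 21-24 17-38 21 3 9 20 36 43-14 16 0 7 4 13 3 18-1 0-96z"/><path data-summit="494 139" data-sink="527 241" d="M490 137l-16 0-12 3-31 11 19 29 28 17 29 27 20 8 1-87-26-2z"/><path data-summit="95 518" data-sink="527 241" d="M523 235l-10 1-14 7-28 20-24 12-4 8 0 20 4 30 2 2 21-6 33-21 25-5 0-65z"/><path data-summit="521 485" data-sink="527 419" d="M527 425l-30 16-18 12-11 12 8 44 1 19 51-1z"/><path data-summit="95 518" data-sink="527 419" d="M527 304l-24 4-33 21-22 6 3 14 11 15 9 5 20 4 18 8 13 10 5 6z"/>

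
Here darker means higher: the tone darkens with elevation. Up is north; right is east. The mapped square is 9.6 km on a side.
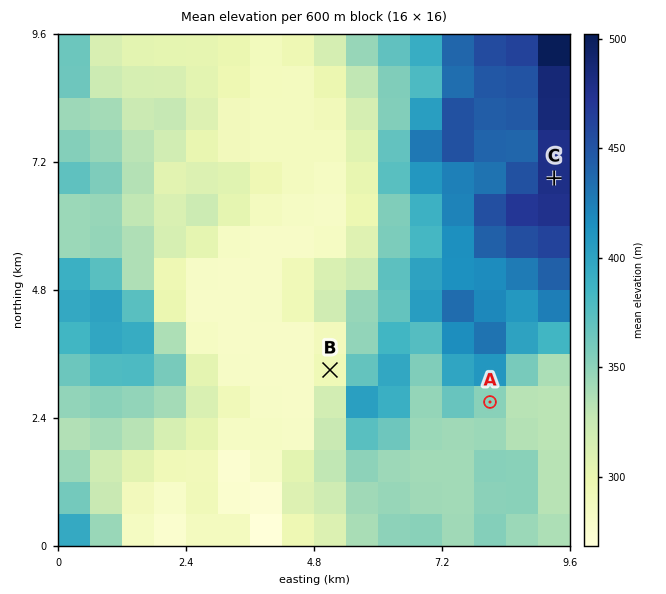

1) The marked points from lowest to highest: B A C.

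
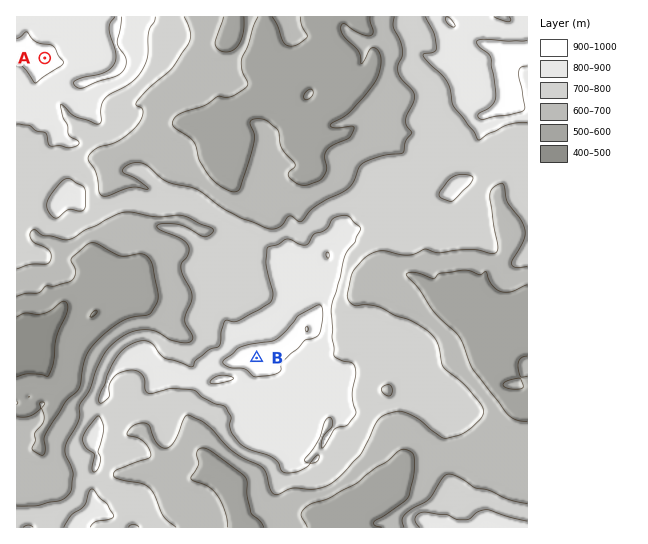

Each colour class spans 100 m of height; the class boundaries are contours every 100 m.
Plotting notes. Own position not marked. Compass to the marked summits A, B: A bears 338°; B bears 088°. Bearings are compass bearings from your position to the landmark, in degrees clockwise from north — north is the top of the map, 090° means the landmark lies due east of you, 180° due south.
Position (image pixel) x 167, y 361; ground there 810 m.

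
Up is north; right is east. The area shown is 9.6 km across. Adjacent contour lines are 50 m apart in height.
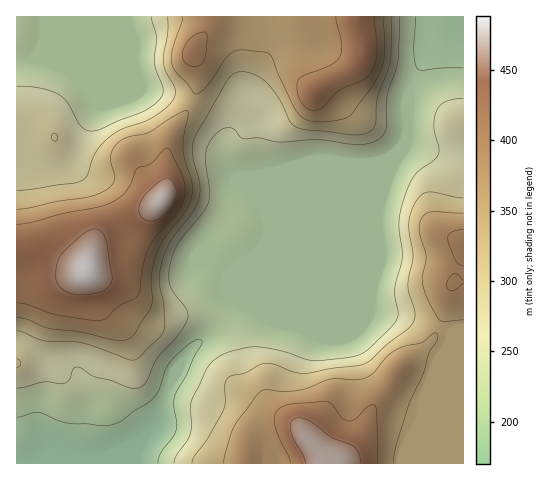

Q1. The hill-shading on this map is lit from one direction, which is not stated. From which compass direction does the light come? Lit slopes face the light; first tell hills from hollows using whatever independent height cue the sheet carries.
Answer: NW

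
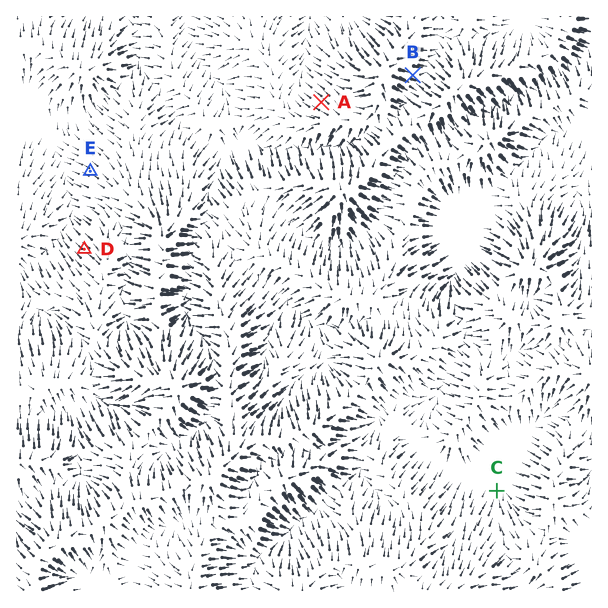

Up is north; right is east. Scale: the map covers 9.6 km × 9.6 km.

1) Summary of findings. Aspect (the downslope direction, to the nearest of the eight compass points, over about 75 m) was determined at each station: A NW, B E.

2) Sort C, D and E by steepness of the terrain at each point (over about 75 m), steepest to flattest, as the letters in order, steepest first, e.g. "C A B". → D E C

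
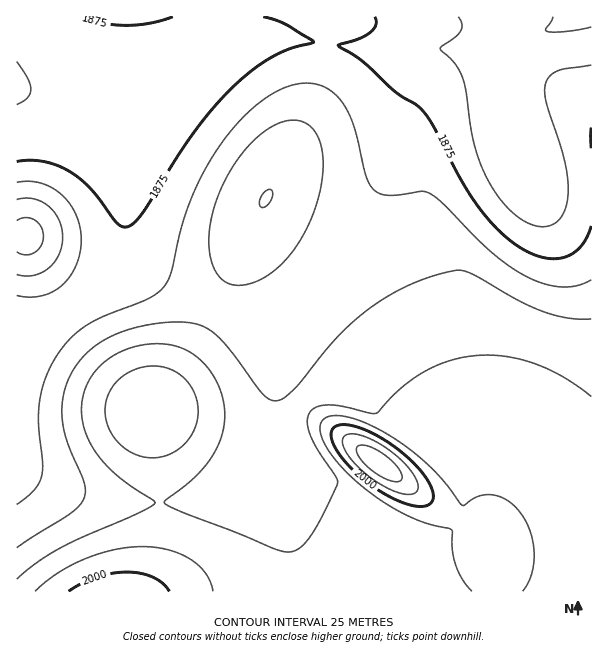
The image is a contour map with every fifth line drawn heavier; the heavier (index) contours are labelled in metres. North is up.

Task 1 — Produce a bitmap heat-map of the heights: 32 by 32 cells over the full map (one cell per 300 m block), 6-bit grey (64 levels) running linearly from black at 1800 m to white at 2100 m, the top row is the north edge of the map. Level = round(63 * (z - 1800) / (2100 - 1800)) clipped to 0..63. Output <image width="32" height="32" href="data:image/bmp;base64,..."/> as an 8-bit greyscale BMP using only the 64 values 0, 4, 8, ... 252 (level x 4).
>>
<image width="32" height="32" href="data:image/bmp;base64,Qk02CAAAAAAAADYEAAAoAAAAIAAAACAAAAABAAgAAAAAAAAEAAATCwAAEwsAAAABAAAAAAAAAAAAAAEBAQACAgIAAwMDAAQEBAAFBQUABgYGAAcHBwAICAgACQkJAAoKCgALCwsADAwMAA0NDQAODg4ADw8PABAQEAAREREAEhISABMTEwAUFBQAFRUVABYWFgAXFxcAGBgYABkZGQAaGhoAGxsbABwcHAAdHR0AHh4eAB8fHwAgICAAISEhACIiIgAjIyMAJCQkACUlJQAmJiYAJycnACgoKAApKSkAKioqACsrKwAsLCwALS0tAC4uLgAvLy8AMDAwADExMQAyMjIAMzMzADQ0NAA1NTUANjY2ADc3NwA4ODgAOTk5ADo6OgA7OzsAPDw8AD09PQA+Pj4APz8/AEBAQABBQUEAQkJCAENDQwBEREQARUVFAEZGRgBHR0cASEhIAElJSQBKSkoAS0tLAExMTABNTU0ATk5OAE9PTwBQUFAAUVFRAFJSUgBTU1MAVFRUAFVVVQBWVlYAV1dXAFhYWABZWVkAWlpaAFtbWwBcXFwAXV1dAF5eXgBfX18AYGBgAGFhYQBiYmIAY2NjAGRkZABlZWUAZmZmAGdnZwBoaGgAaWlpAGpqagBra2sAbGxsAG1tbQBubm4Ab29vAHBwcABxcXEAcnJyAHNzcwB0dHQAdXV1AHZ2dgB3d3cAeHh4AHl5eQB6enoAe3t7AHx8fAB9fX0Afn5+AH9/fwCAgIAAgYGBAIKCggCDg4MAhISEAIWFhQCGhoYAh4eHAIiIiACJiYkAioqKAIuLiwCMjIwAjY2NAI6OjgCPj48AkJCQAJGRkQCSkpIAk5OTAJSUlACVlZUAlpaWAJeXlwCYmJgAmZmZAJqamgCbm5sAnJycAJ2dnQCenp4An5+fAKCgoAChoaEAoqKiAKOjowCkpKQApaWlAKampgCnp6cAqKioAKmpqQCqqqoAq6urAKysrACtra0Arq6uAK+vrwCwsLAAsbGxALKysgCzs7MAtLS0ALW1tQC2trYAt7e3ALi4uAC5ubkAurq6ALu7uwC8vLwAvb29AL6+vgC/v78AwMDAAMHBwQDCwsIAw8PDAMTExADFxcUAxsbGAMfHxwDIyMgAycnJAMrKygDLy8sAzMzMAM3NzQDOzs4Az8/PANDQ0ADR0dEA0tLSANPT0wDU1NQA1dXVANbW1gDX19cA2NjYANnZ2QDa2toA29vbANzc3ADd3d0A3t7eAN/f3wDg4OAA4eHhAOLi4gDj4+MA5OTkAOXl5QDm5uYA5+fnAOjo6ADp6ekA6urqAOvr6wDs7OwA7e3tAO7u7gDv7+8A8PDwAPHx8QDy8vIA8/PzAPT09AD19fUA9vb2APf39wD4+PgA+fn5APr6+gD7+/sA/Pz8AP39/QD+/v4A////AIiUnKissLCspJyUjIiEgICAgISIiIyQkJSUlJSUkJCQeISMmJygpKCcmJCMhICAgICAhIiIjJCQlJSUlJSQkJBsdHyEjJCUlJCMiISAgHx8gICEiIiMkJCUlJSUlJCQjGBocHh8gISIiISAgHx8fHx8gISIiIyQlJSUlJSUkJCMWGBkbHR4fICAfHx4eHh4eHyAhISMmKCclJSUlJSQkIxUWGBocHh8gIB8eHR0dHR4fHyEkKy8tKCUlJSUkJCMjFBUXGh0fISIiIB8dHBwdHR4fJS81MyslJCQkJCQkIyITFRgbHyIkJSQjIB4dHBwdHiQvNjUsJSMkJCQkIyMjIhMWGR0hJScnJyUiHx0cGxwgKTAwKSMiIyMjIyMjIiIhExYaHyMmKCgoJiMgHRsbHCEnJyQhISIiIiMjIyIiISETFhofIyYoKCgmIyAdGxobHh8fHx8gISEiIiIiISEhIBIVGR0iJScnJyUiHxwaGhobHB0eHx8gISEhISEhICAfEhQXGx8iJCUkIyAdGhkZGRobHB0eHx8gICAgICAfHx4RExUYGx4gISEfHRsZGBgZGhobHB0eHh8fHx8fHx4eHRESExUXGRscHBwbGhkYGBgZGhsbHB0dHh4eHh4eHRwcEhMTExQVFxgZGRkZGRgYGBgZGhobHBwdHR0dHBsaGhkVFRQTEhMUFRYYGRkaGRkYGBgZGRobGxwcHBsaGBcWFxoZFhQSERITFRcZGhsbGhkYGBgZGRoaGhsaGRcVFBMUHh0ZFRIRERIUFxkbHBwbGhgYFxgYGRkZGRgWExEQEBIhHxsWEhAQEhQXGhweHh0bGRgXFxcYGBgYFhMQDg0NECAeGhUSEBARExYZHB4fHhwaGBcWFhcXFxYTEAwLCgwOHBsXExAPDxASFRgcHh8fHRsYFxYVFhYVExANCggICg0XFhQRDw4ODxETFxodHx8eGxkXFRUVFRQRDgoIBwgKDRIREA8ODg4OEBIVGRweHx4cGRcVFBQUEg8MCQcGCAoODg4ODQ0NDQ4PEBMWGhwdHRsZFhQTExIRDgsIBgcICw4MDAwMDAwNDQ4PERQXGhscGhgWFBMSEQ8NCggHBwkMDwsLCwwMDAwNDQ4QEhQXGRkZFxUTEhEQDgwKCAgICgwPCgsLCwwMDAwNDQ4QEhQWFxcWFBIREA8ODAoJCAkLDA4KCwsMDAwMDQ0NDQ4QERMUFBQSERAPDg0LCgkJCQoLDAsLDAwNDQ0NDQ0NDQ4PERISEhEPDg0MCwoJCAgJCQkKDAwNDg4ODg4ODg0NDQ4PDxAQEA8ODQwLCgkIBwcHBwcMDQ4PDxAQEA8PDg4ODg8QEREREA8ODQwLCggHBgUFBQ="/>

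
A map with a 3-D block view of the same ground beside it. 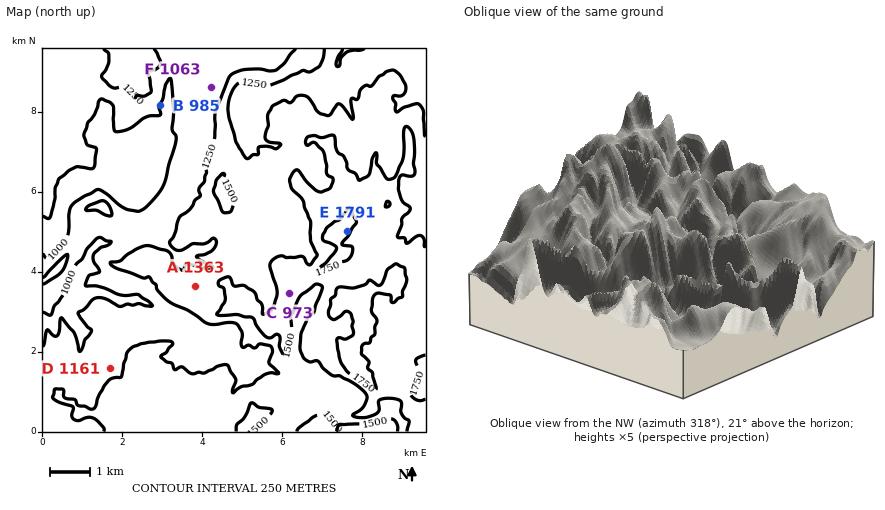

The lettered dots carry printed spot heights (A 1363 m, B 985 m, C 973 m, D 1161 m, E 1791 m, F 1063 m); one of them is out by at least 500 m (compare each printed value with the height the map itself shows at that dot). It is C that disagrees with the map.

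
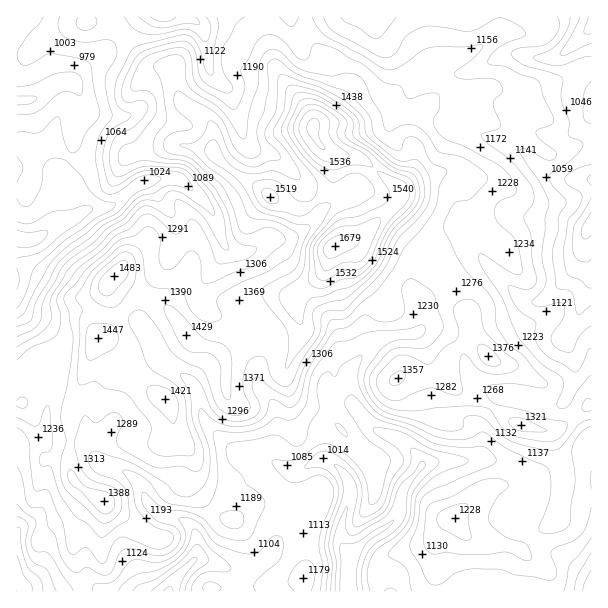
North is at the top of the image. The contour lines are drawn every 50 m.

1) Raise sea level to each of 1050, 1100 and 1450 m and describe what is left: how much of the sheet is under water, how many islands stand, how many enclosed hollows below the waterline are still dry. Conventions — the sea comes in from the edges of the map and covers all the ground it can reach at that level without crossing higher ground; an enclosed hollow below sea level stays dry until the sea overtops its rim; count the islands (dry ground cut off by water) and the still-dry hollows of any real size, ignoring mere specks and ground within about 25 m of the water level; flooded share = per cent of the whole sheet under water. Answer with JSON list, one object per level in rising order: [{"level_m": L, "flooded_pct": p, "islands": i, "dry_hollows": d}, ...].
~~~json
[{"level_m": 1050, "flooded_pct": 15, "islands": 0, "dry_hollows": 0}, {"level_m": 1100, "flooded_pct": 24, "islands": 0, "dry_hollows": 0}, {"level_m": 1450, "flooded_pct": 95, "islands": 2, "dry_hollows": 0}]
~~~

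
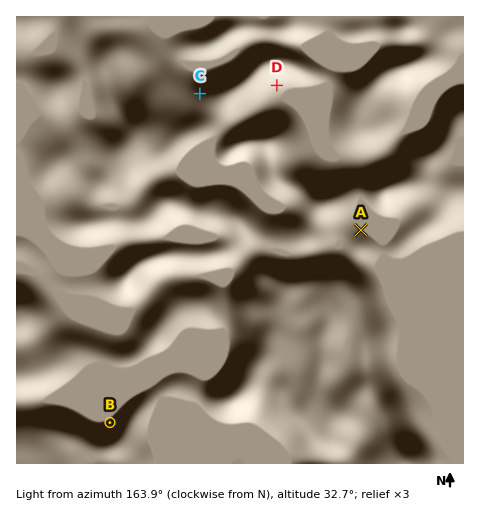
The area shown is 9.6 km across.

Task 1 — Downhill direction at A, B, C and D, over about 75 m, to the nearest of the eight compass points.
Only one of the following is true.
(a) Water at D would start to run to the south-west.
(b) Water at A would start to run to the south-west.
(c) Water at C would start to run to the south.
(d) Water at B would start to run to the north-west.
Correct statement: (d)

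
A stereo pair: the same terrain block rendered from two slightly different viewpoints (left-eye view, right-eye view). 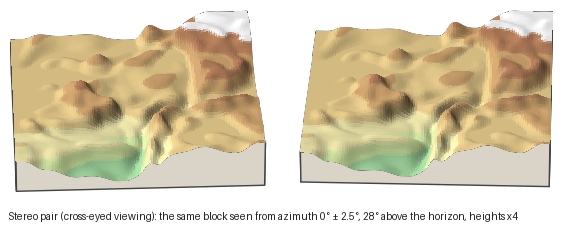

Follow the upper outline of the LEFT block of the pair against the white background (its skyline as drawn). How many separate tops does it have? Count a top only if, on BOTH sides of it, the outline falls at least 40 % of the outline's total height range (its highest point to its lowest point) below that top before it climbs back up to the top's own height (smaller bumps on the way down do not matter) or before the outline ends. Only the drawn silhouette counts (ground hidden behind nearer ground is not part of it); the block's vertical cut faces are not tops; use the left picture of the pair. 0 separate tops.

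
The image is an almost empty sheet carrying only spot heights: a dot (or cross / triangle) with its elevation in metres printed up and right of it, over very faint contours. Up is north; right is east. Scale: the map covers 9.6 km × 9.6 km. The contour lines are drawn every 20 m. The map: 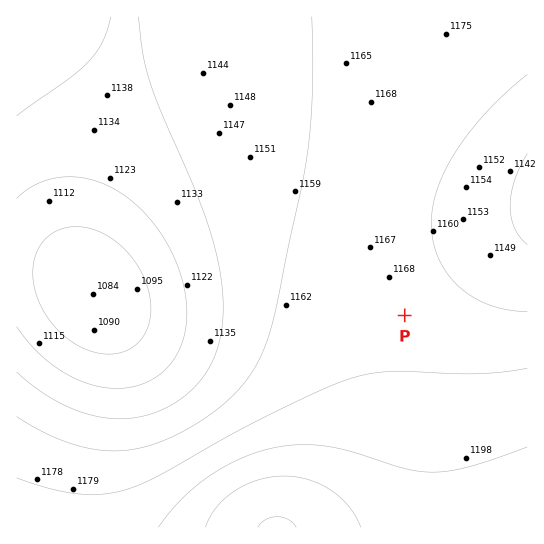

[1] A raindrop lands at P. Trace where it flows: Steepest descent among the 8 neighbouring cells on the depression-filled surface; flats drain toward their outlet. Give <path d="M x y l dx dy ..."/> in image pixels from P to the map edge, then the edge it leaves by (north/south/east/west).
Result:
<path d="M405 315l68-68 5-1 32-16 3-3 14-8"/>
exit: east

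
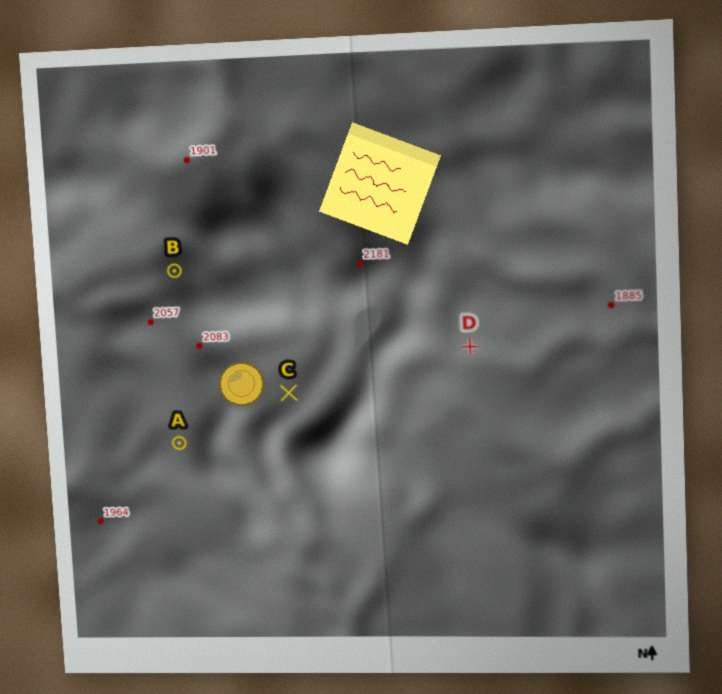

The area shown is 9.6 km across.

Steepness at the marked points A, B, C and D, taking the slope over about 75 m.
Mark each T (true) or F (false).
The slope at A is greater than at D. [F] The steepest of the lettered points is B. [T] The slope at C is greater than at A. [T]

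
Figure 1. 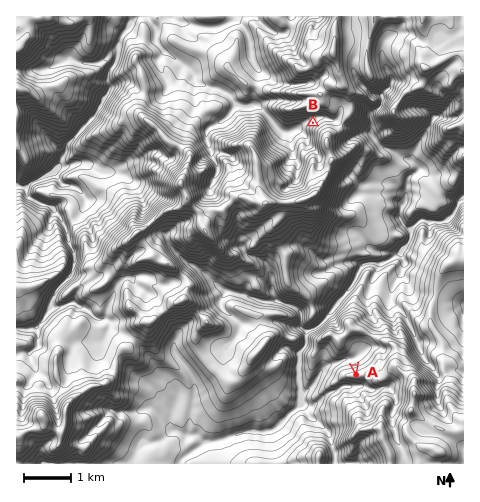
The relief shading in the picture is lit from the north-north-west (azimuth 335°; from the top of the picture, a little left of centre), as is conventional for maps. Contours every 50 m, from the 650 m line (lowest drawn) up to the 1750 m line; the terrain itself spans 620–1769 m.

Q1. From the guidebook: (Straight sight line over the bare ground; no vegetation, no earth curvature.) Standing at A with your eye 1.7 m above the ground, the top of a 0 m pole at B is hidden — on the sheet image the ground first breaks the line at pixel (327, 205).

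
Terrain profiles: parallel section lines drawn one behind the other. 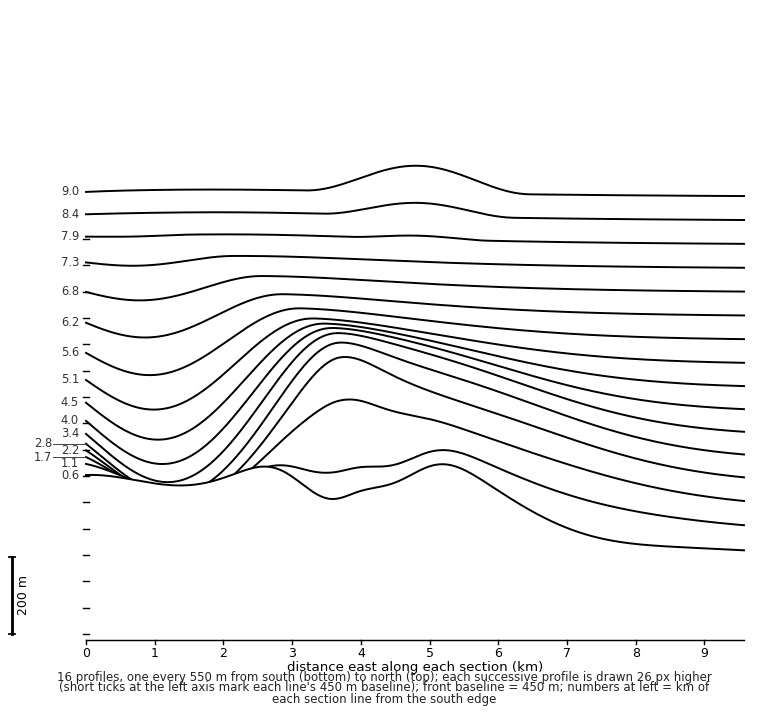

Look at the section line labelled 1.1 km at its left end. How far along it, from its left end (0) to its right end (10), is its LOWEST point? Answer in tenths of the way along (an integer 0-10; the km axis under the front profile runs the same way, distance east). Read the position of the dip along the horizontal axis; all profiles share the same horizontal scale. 10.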